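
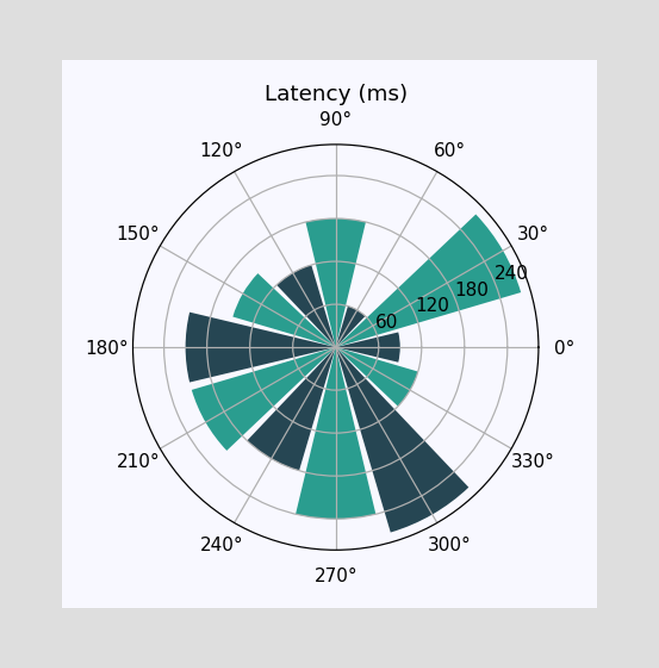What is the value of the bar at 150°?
The bar at 150° reaches 150ms on the radial axis.

150ms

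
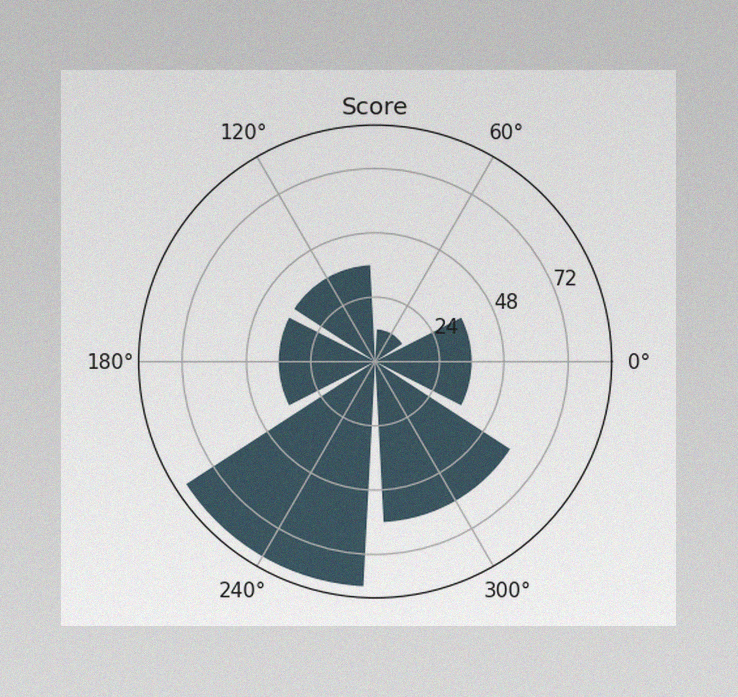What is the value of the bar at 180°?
The image has some photo noise and uneven lighting. The bar at 180° reaches 36 on the radial axis.

36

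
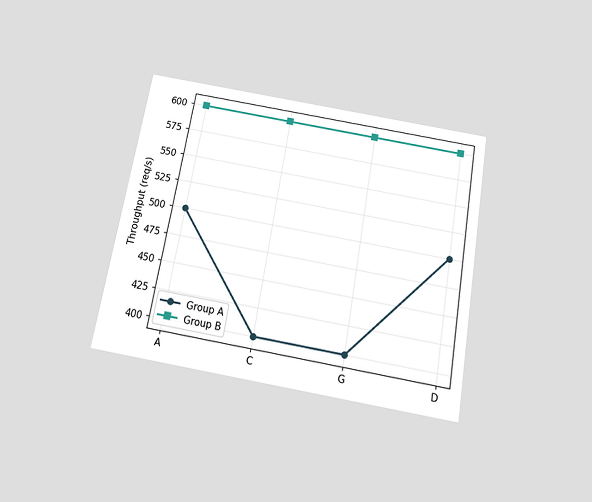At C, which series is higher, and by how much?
The chart is tilted about 10° clockwise and viewed slightly from below. At C, Group B sits above the other line by 200req/s.

Group B, by 200req/s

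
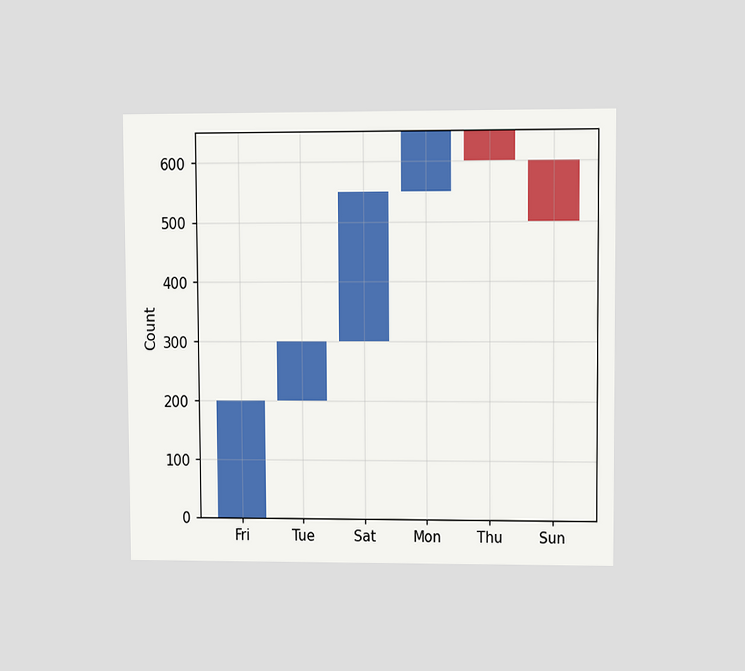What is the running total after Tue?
The chart is viewed at a slight angle. After Tue the running total reaches 300.

300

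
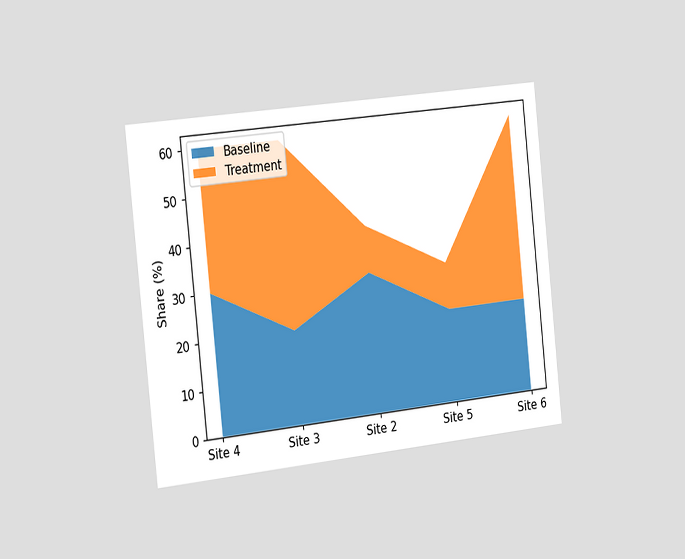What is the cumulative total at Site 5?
The chart is tilted about 6° counter-clockwise and viewed slightly from the left. The stacked total at Site 5 reaches 30%.

30%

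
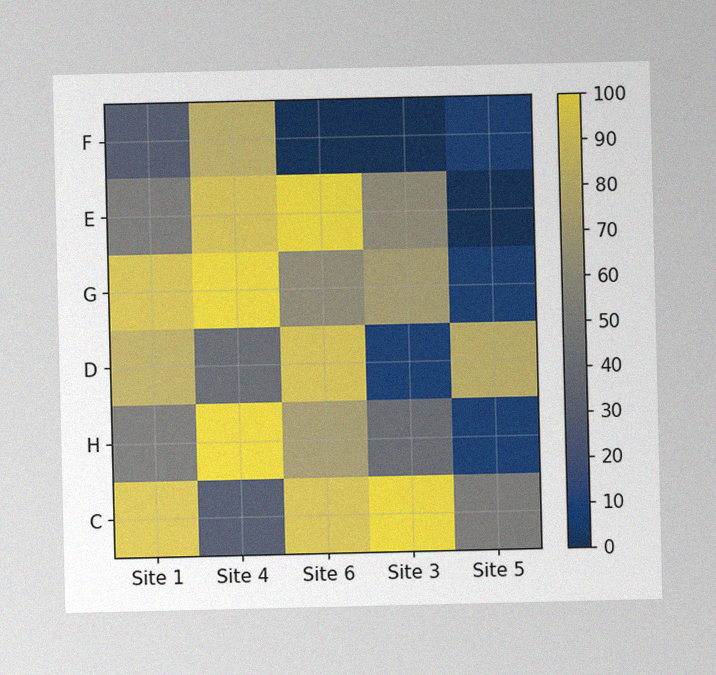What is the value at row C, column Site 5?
The image has some photo noise and uneven lighting. Matching cell (C, Site 5) against the colorbar gives 50.

50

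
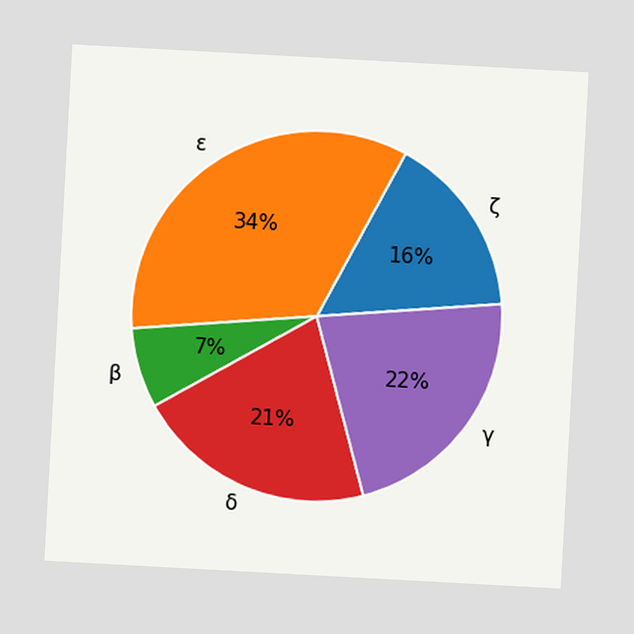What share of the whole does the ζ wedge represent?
The chart is tilted about 3° clockwise. The ζ slice takes up 16% of the pie.

16%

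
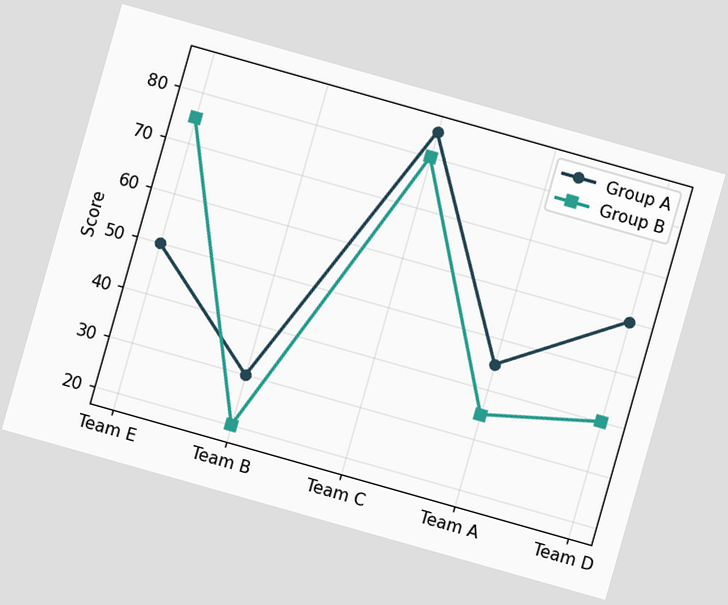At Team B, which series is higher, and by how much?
The chart is tilted about 16° clockwise. At Team B, Group A sits above the other line by 10.

Group A, by 10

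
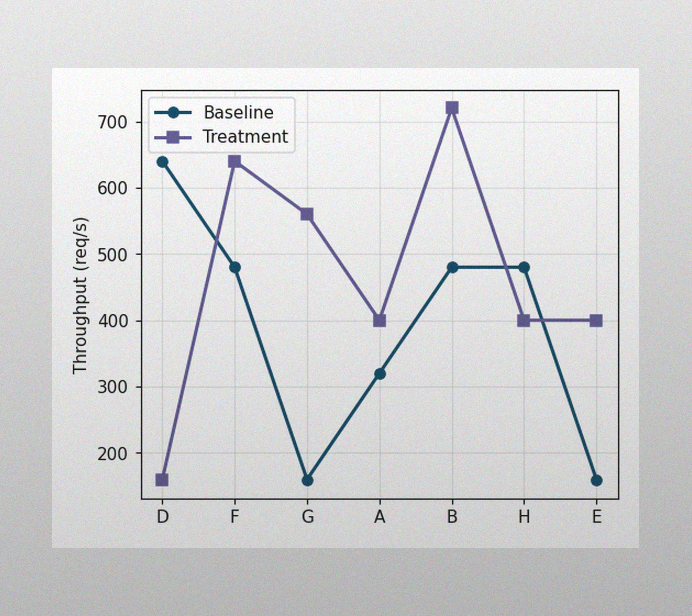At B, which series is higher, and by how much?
The image has some photo noise and uneven lighting. At B, Treatment sits above the other line by 240req/s.

Treatment, by 240req/s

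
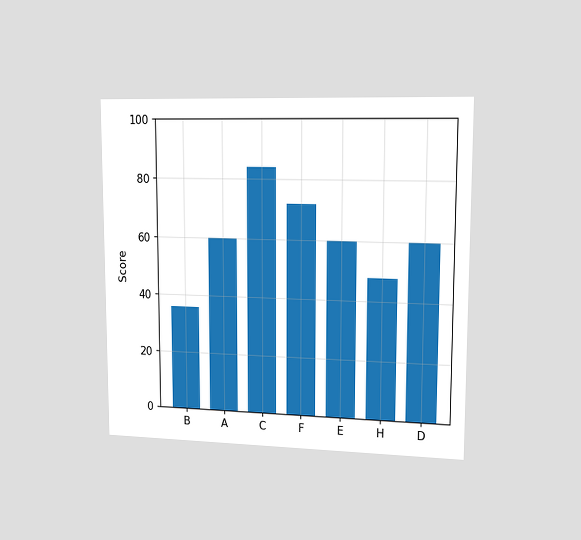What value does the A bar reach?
The chart is viewed slightly from the right. Reading along the chart's y-axis, the A bar reaches 60.

60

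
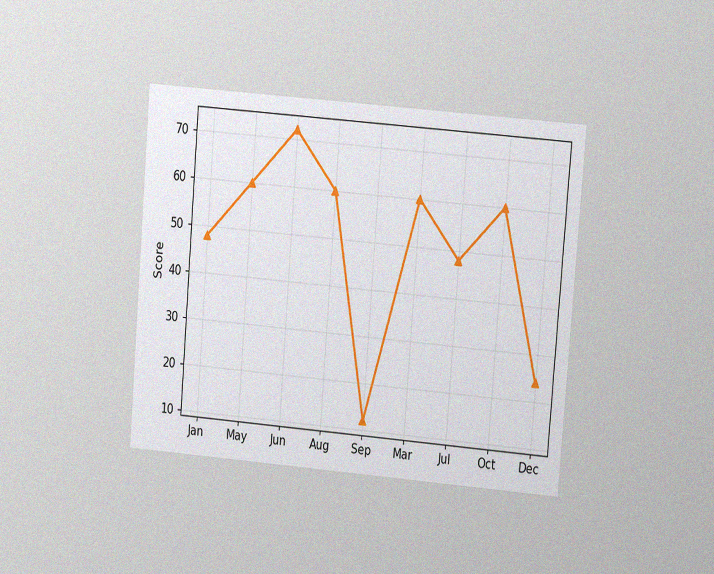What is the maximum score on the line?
The chart is tilted about 5° clockwise and viewed at a slight angle, with some photo noise. The highest point is at Jun, and reading across to the y-axis gives 72.

72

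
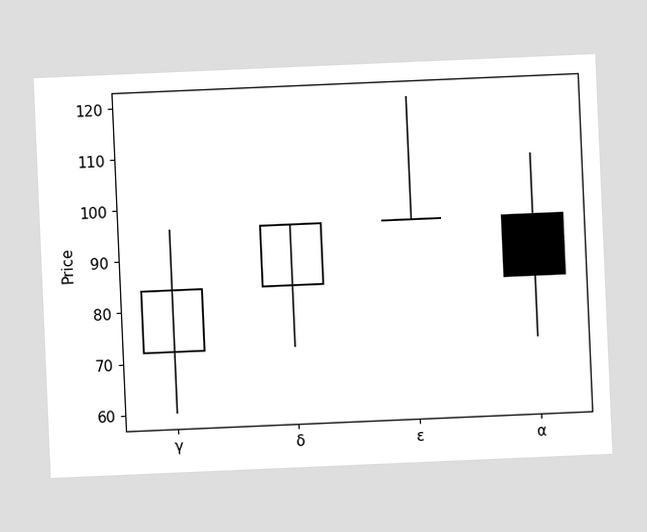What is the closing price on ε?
96

The chart is tilted about 2° counter-clockwise. The ε candle closes at 96.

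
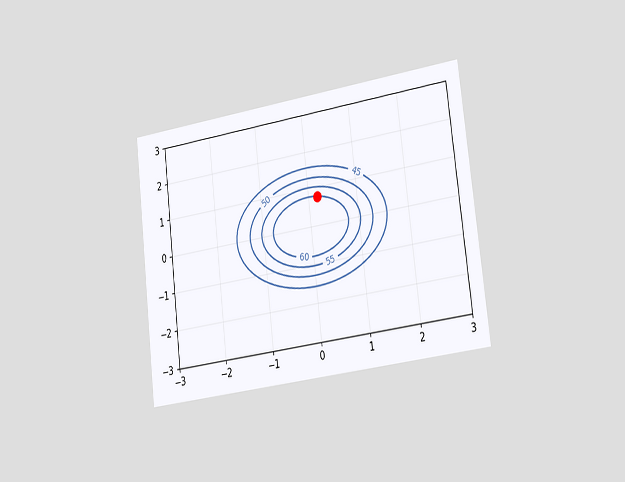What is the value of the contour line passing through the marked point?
The chart is tilted about 7° counter-clockwise and viewed slightly from the right. The marked point sits on the contour labelled 60.

60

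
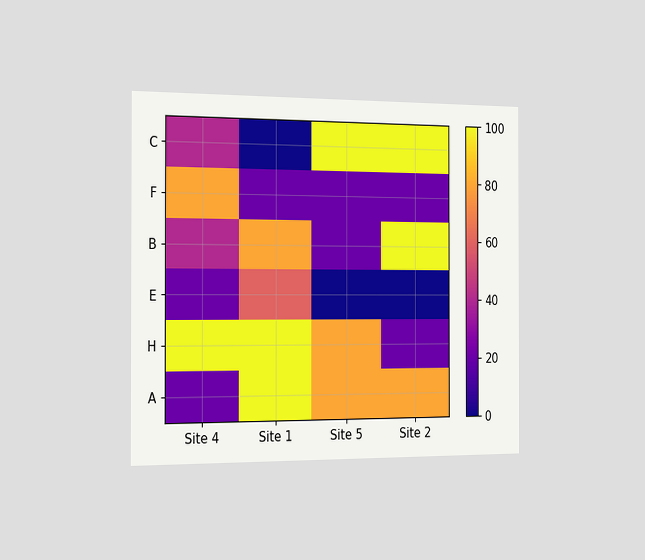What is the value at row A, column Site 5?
The chart is viewed slightly from the left. Matching cell (A, Site 5) against the colorbar gives 80.

80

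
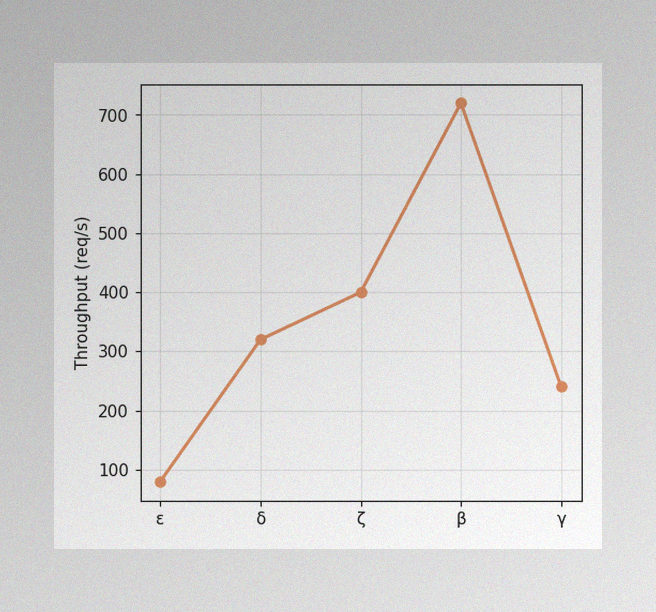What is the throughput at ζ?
400req/s

The image has some photo noise and uneven lighting. At ζ, the line is at 400req/s.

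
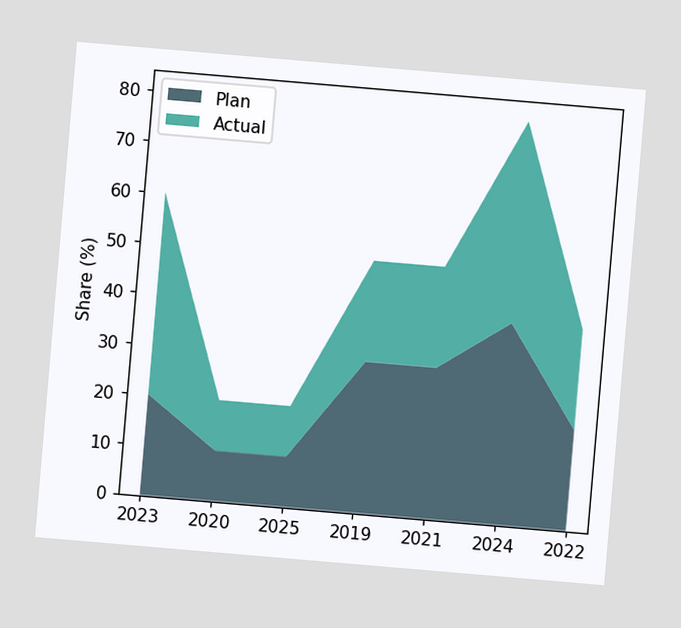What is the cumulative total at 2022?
The chart is tilted about 5° clockwise. The stacked total at 2022 reaches 40%.

40%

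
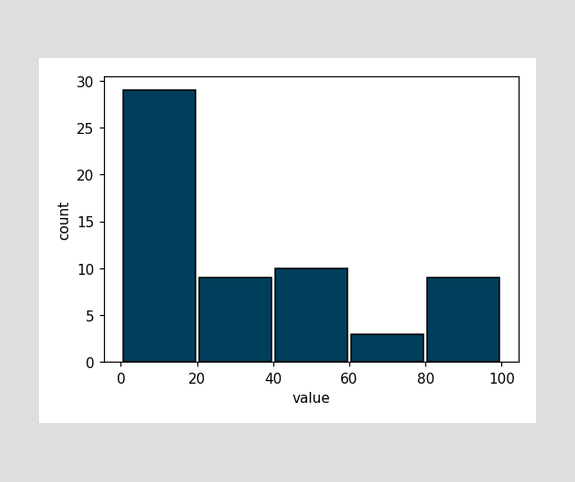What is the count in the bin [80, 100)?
The [80, 100) bin has height 9.

9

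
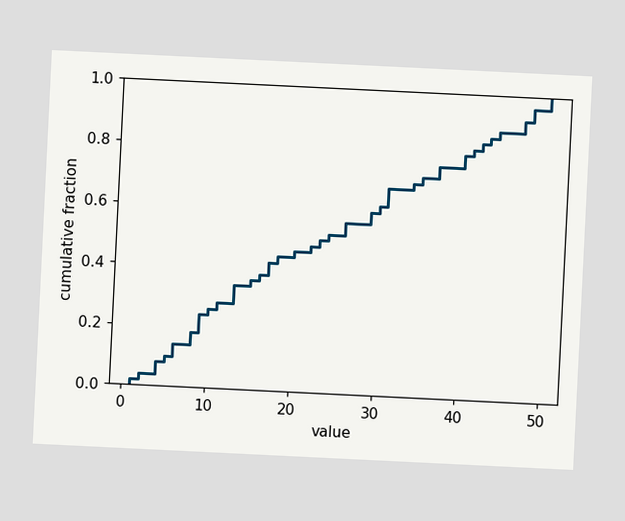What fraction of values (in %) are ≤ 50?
100%

The chart is tilted about 3° clockwise. At x=50 the ECDF step is at 100%.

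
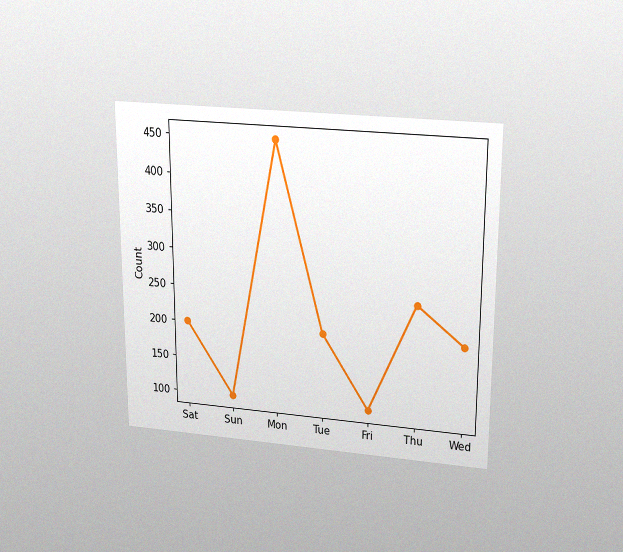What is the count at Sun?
100

The chart is viewed slightly from above, with some photo noise. At Sun, the line is at 100.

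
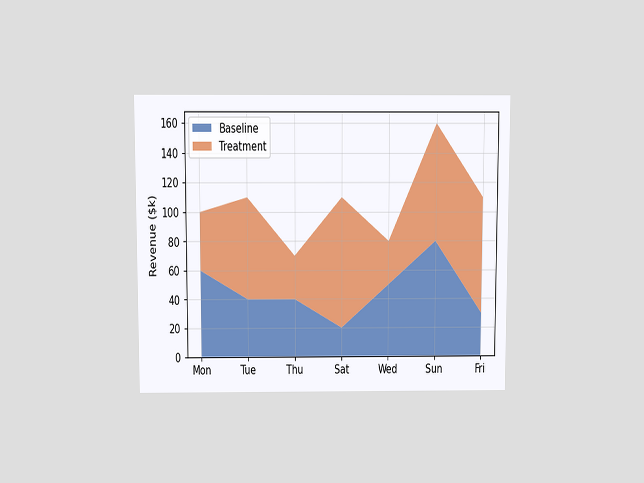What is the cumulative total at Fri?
$110k

The chart is viewed slightly from above. The stacked total at Fri reaches $110k.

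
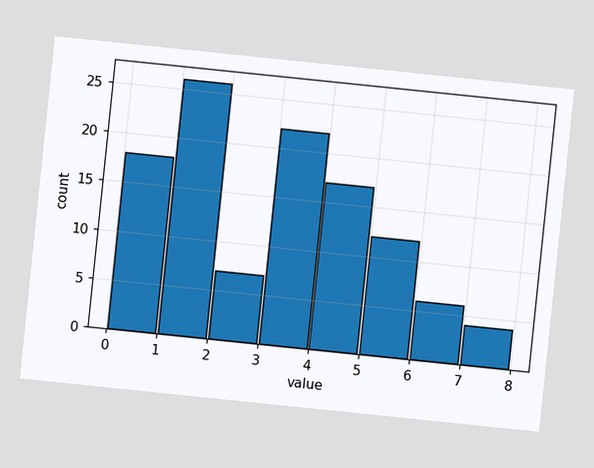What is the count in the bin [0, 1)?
18

The chart is tilted about 6° clockwise. The [0, 1) bin has height 18.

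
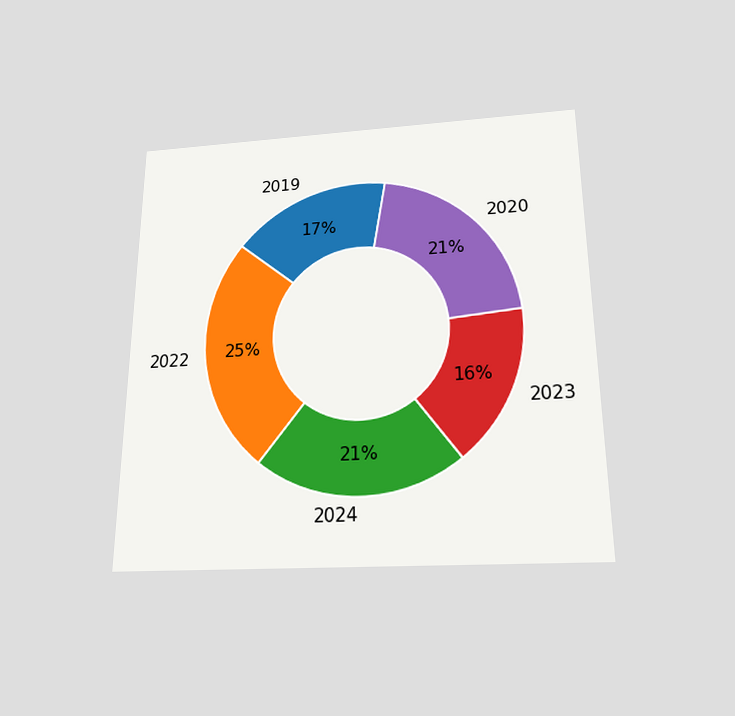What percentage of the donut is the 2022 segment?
The chart is viewed slightly from below. The 2022 segment takes up 25% of the ring.

25%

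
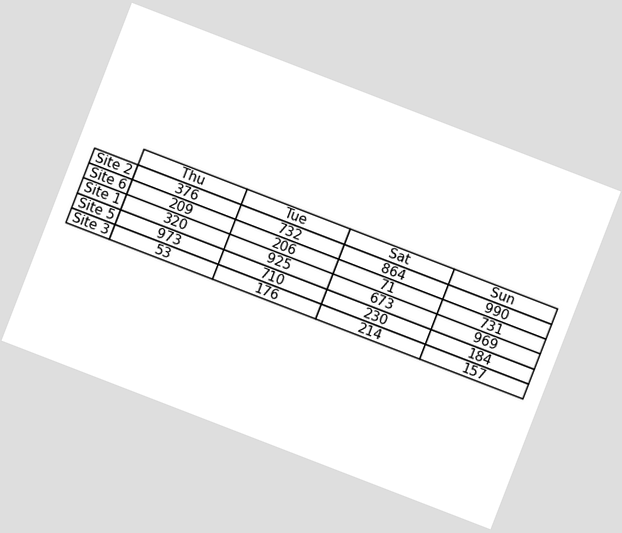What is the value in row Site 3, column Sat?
The chart is tilted about 21° clockwise. The (Site 3, Sat) cell reads 214.

214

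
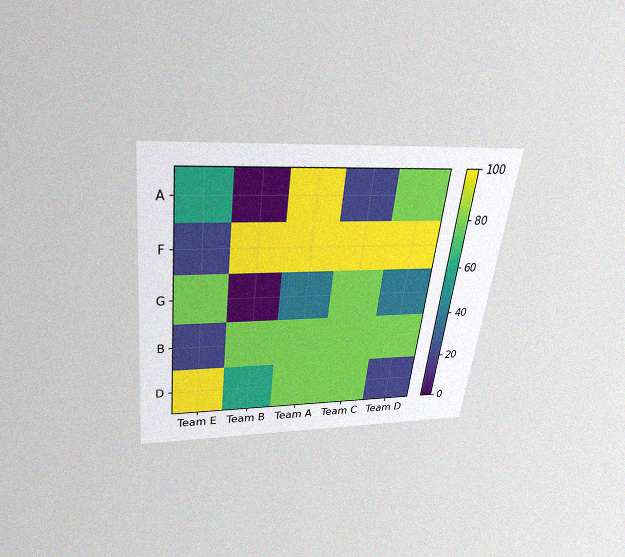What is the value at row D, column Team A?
The chart is tilted about 7° clockwise and viewed slightly from above, with some photo noise. Matching cell (D, Team A) against the colorbar gives 80.

80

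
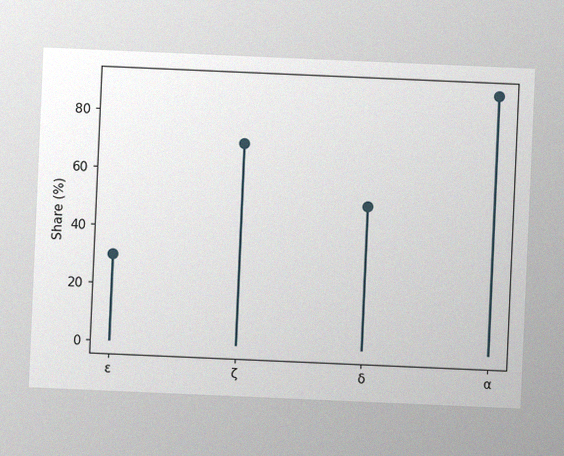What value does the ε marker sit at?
The chart is tilted about 2° clockwise, with some photo noise. The ε marker sits at 30%.

30%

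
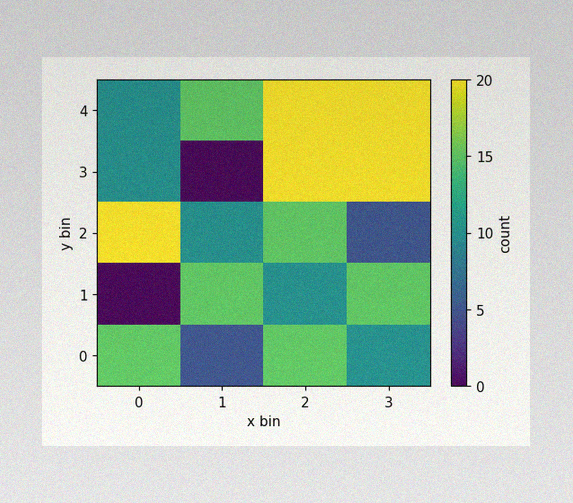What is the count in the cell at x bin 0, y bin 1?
0

The image has some photo noise and uneven lighting. Matching the cell (0, 1) against the colorbar gives 0.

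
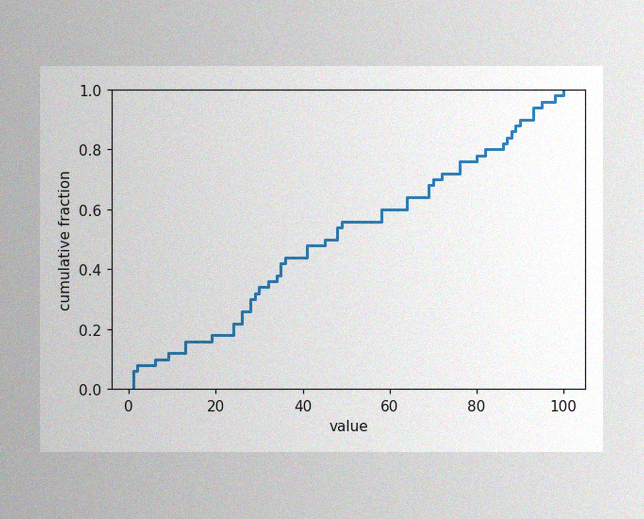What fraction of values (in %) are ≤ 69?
68%

The image has some photo noise and uneven lighting. At x=69 the ECDF step is at 68%.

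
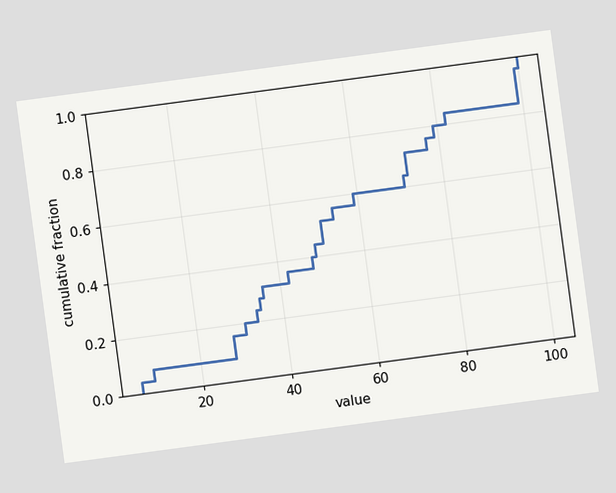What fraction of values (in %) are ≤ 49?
The chart is tilted about 8° counter-clockwise. At x=49 the ECDF step is at 44%.

44%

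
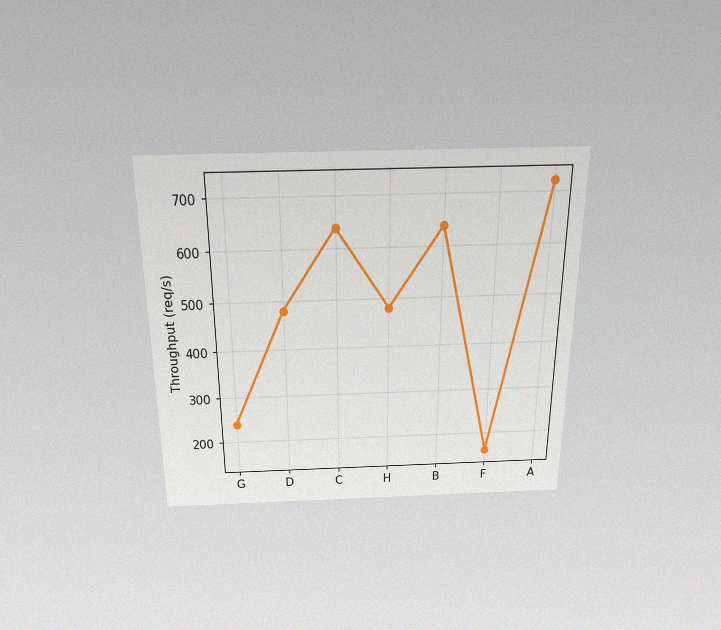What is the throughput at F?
160req/s

The chart is viewed slightly from above, with some photo noise. At F, the line is at 160req/s.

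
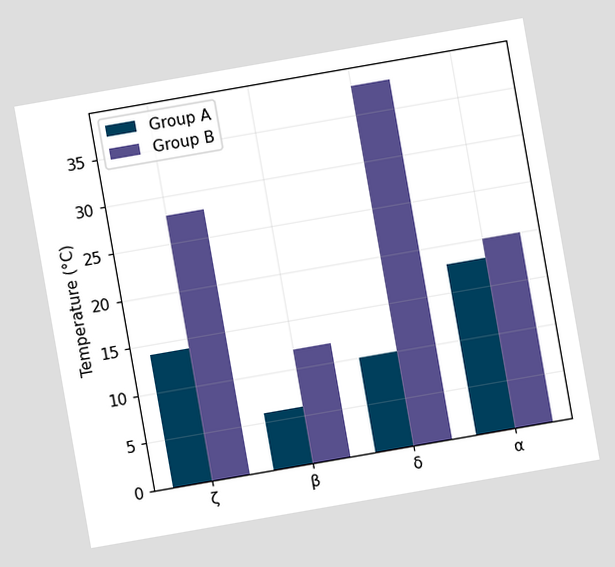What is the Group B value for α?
The chart is tilted about 10° counter-clockwise. The Group B bar at α reaches 20°C on the y-axis.

20°C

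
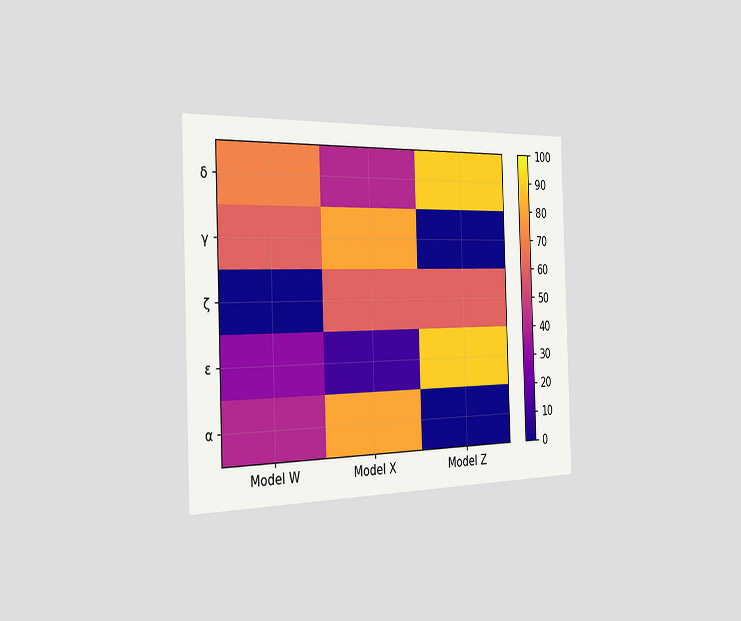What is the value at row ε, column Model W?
30

The chart is viewed slightly from the left. Matching cell (ε, Model W) against the colorbar gives 30.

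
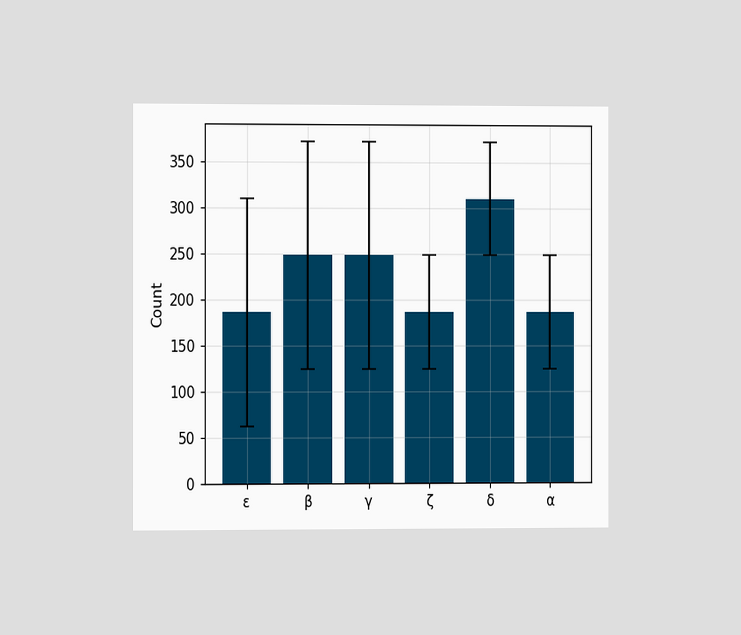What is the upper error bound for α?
248

The chart is viewed at a slight angle. The α bar's upper whisker reaches 248.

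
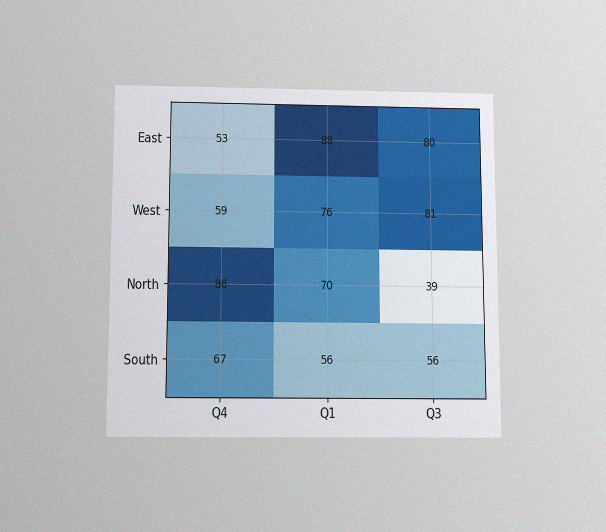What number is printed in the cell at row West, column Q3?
81

The chart is viewed slightly from below, with some photo noise. The (West, Q3) cell reads 81.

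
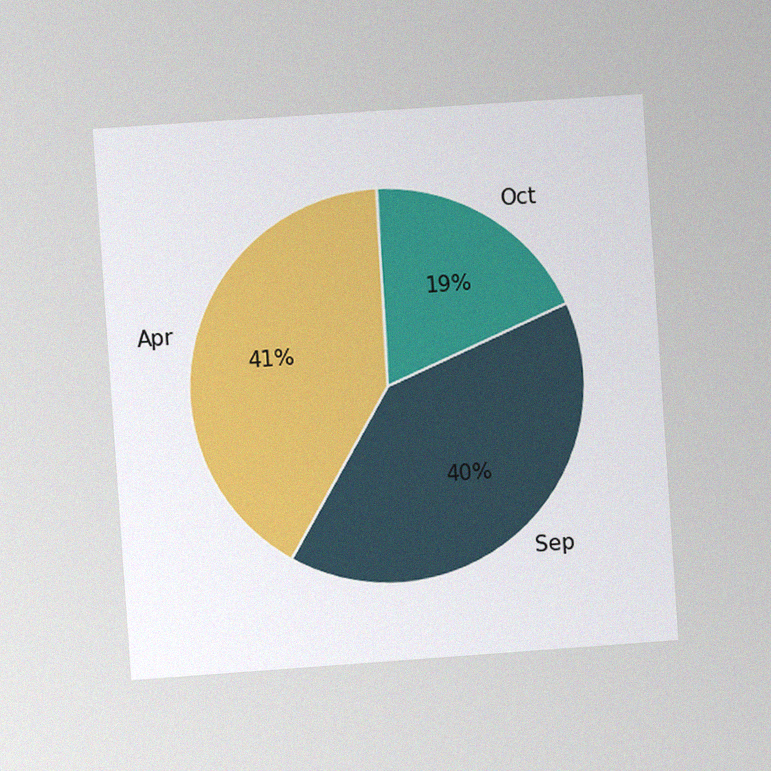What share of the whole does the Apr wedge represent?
41%

The chart is tilted about 4° counter-clockwise and viewed at a slight angle, with some photo noise. The Apr slice takes up 41% of the pie.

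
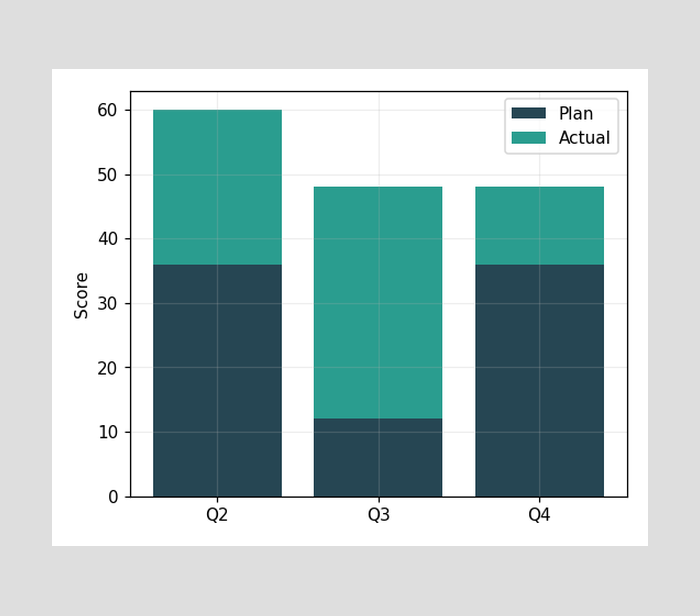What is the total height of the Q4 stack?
48

The Q4 stack's top reaches 48 on the y-axis.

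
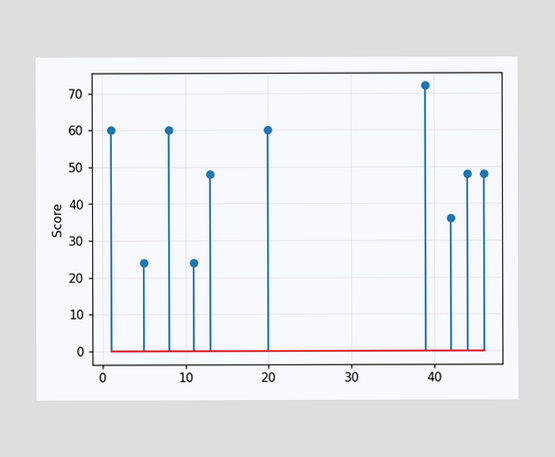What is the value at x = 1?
60

The stem at x=1 reaches 60.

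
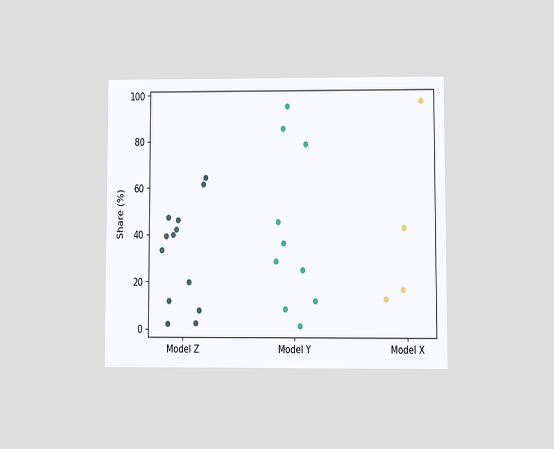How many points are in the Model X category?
The chart is viewed at a slight angle. Counting the markers in the Model X column gives 4.

4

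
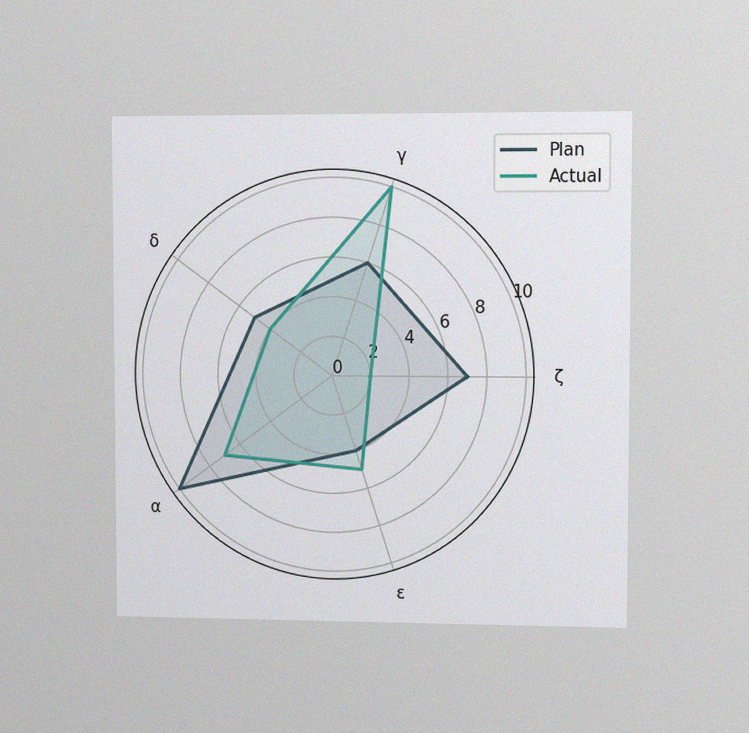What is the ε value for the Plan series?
4

The chart is viewed at a slight angle, with some photo noise. On the ε axis, Plan reaches 4.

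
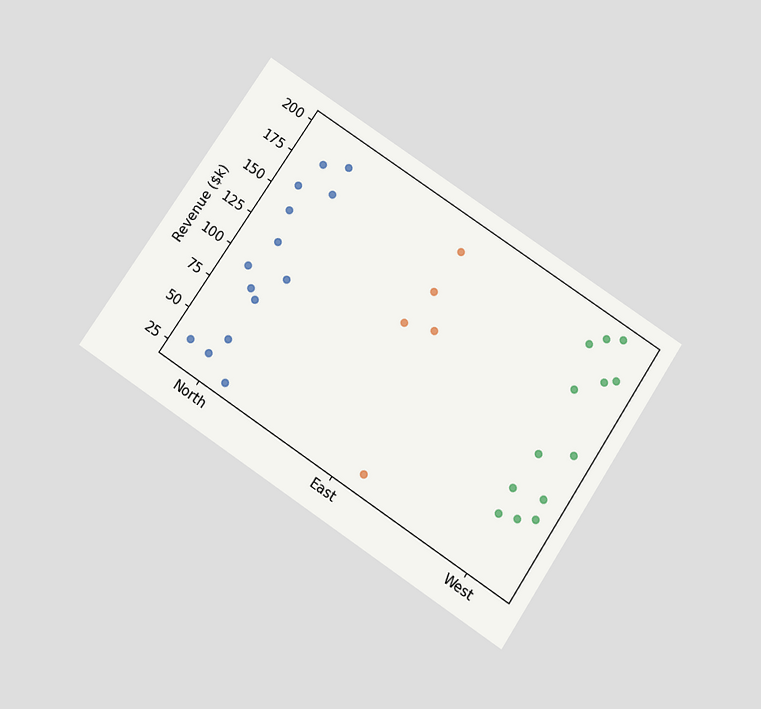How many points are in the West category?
13

The chart is tilted about 34° clockwise and viewed slightly from below. Counting the markers in the West column gives 13.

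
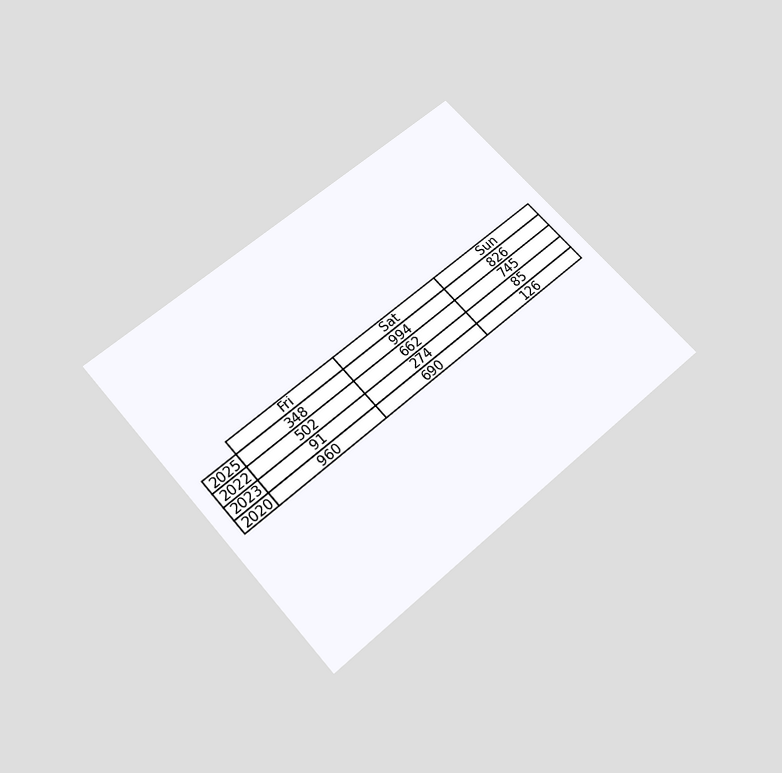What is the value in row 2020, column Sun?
126

The chart is tilted about 41° counter-clockwise and viewed slightly from below. The (2020, Sun) cell reads 126.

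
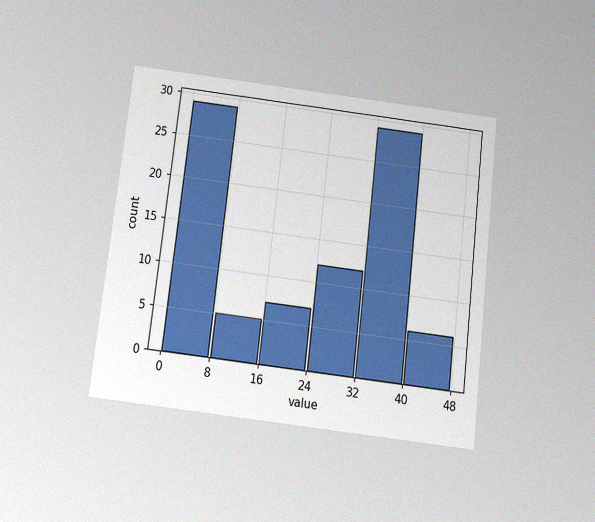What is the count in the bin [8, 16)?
The chart is tilted about 7° clockwise and viewed slightly from below, with some photo noise. The [8, 16) bin has height 5.

5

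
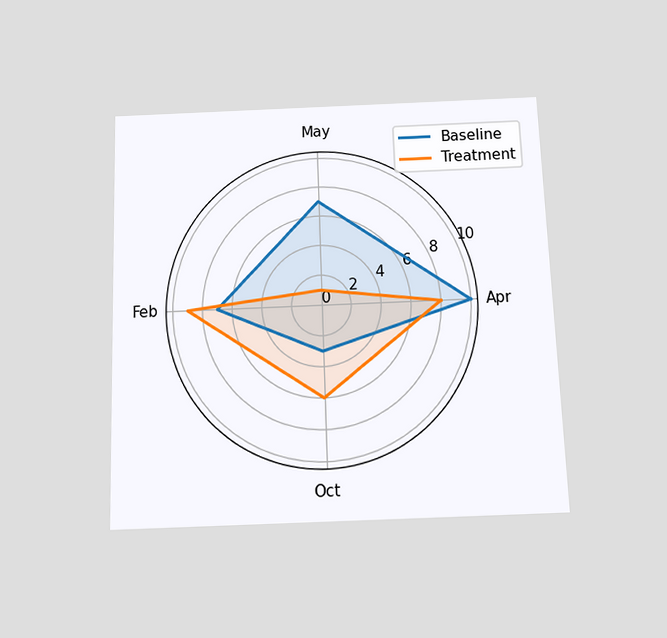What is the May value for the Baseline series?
7

The chart is viewed slightly from below. On the May axis, Baseline reaches 7.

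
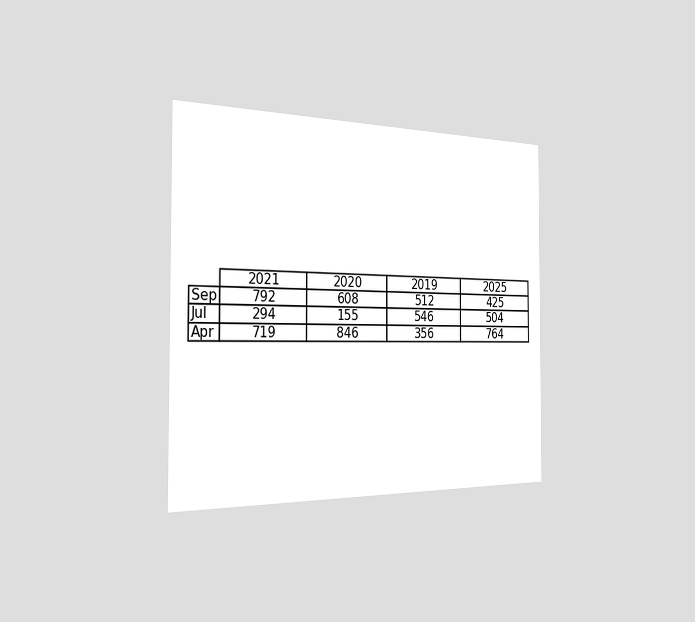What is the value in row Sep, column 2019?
The chart is viewed slightly from the left. The (Sep, 2019) cell reads 512.

512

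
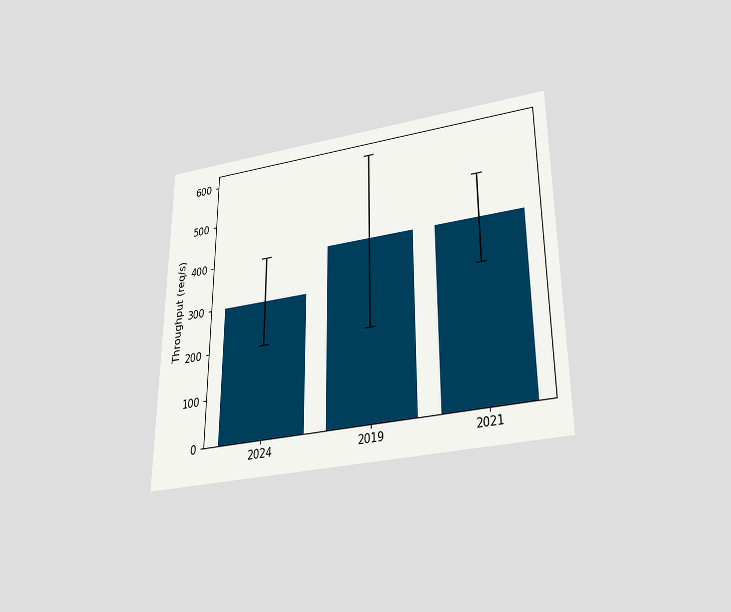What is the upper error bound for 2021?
500req/s

The chart is viewed slightly from below. The 2021 bar's upper whisker reaches 500req/s.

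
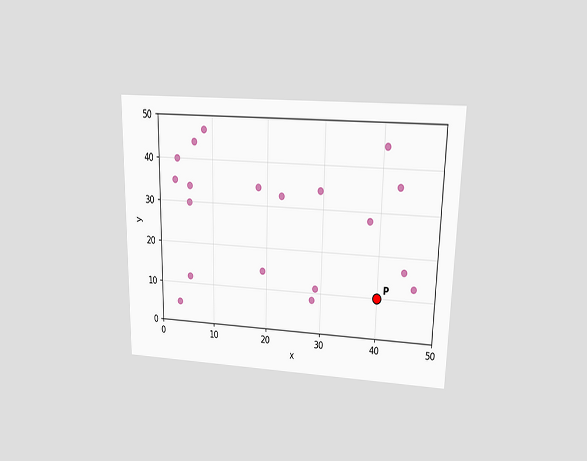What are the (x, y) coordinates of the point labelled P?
The chart is viewed at a slight angle. Following the gridlines from P to each axis, P sits at (40, 10).

(40, 10)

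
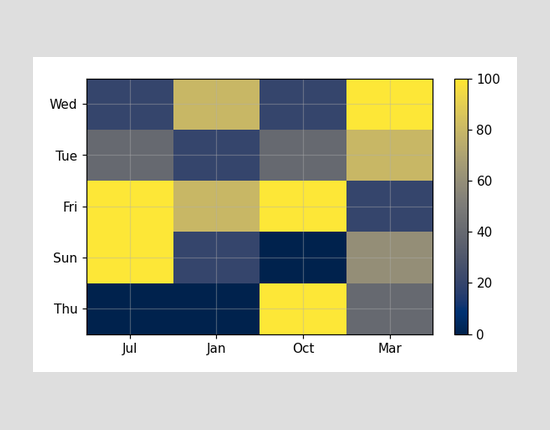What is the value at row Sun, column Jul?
100

Matching cell (Sun, Jul) against the colorbar gives 100.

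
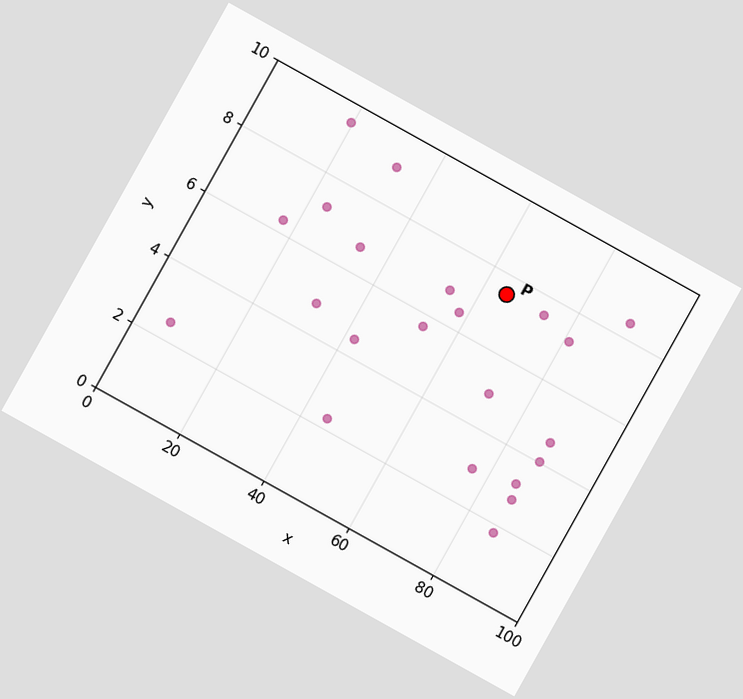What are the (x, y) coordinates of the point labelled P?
(65, 7.5)

The chart is tilted about 29° clockwise. Following the gridlines from P to each axis, P sits at (65, 7.5).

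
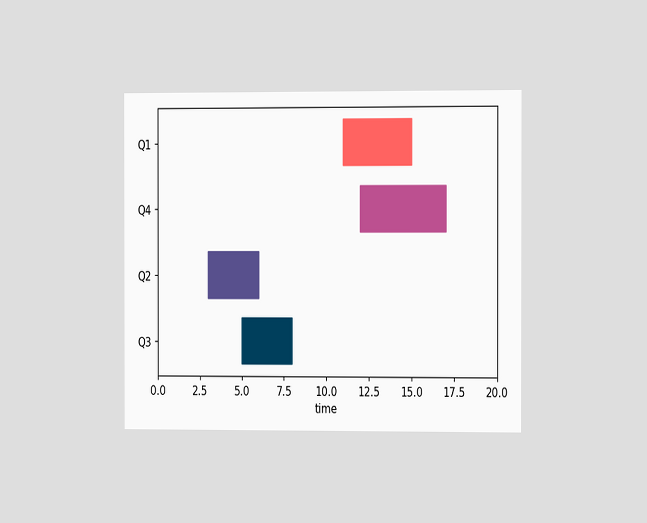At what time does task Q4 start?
12

The chart is viewed at a slight angle. The Q4 bar begins at t=12.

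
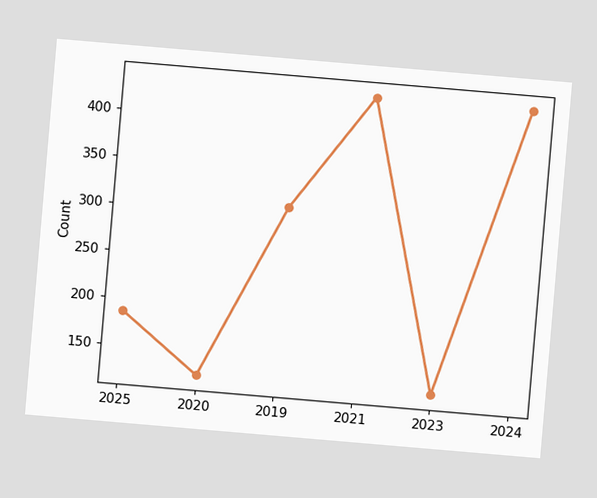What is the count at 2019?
310

The chart is tilted about 5° clockwise. At 2019, the line is at 310.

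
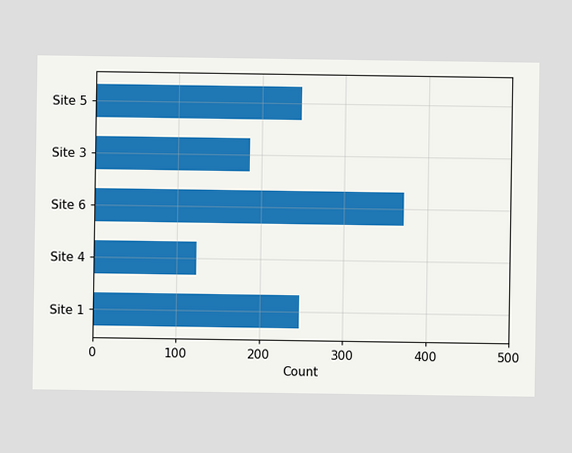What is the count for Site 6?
372

Reading along the chart's x-axis, the Site 6 bar reaches 372.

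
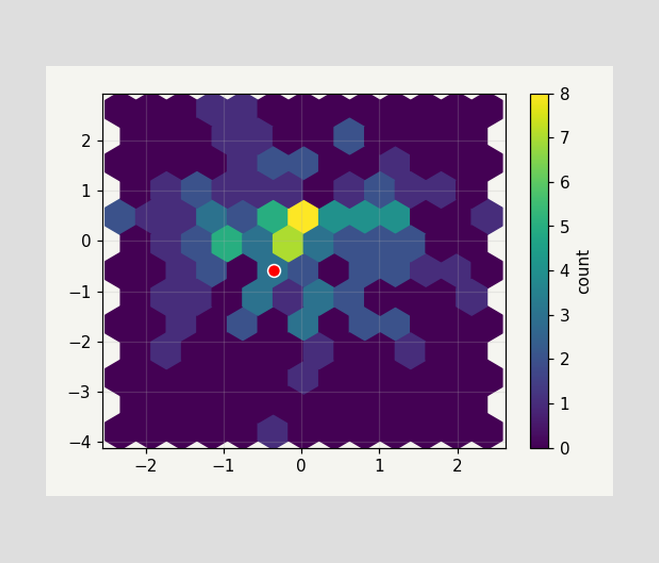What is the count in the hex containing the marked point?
3

The marked hex reads 3 on the colorbar.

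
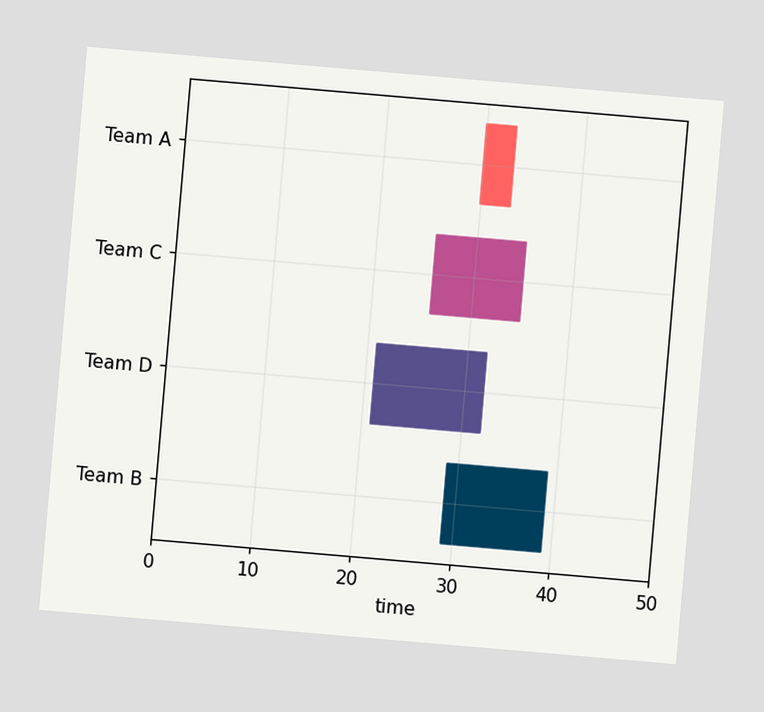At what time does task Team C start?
26

The chart is tilted about 5° clockwise. The Team C bar begins at t=26.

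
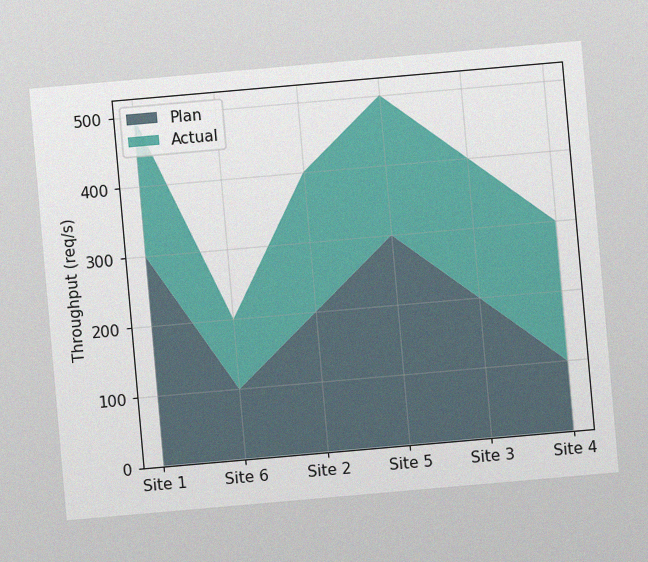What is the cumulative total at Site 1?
500req/s

The chart is tilted about 5° counter-clockwise, with some photo noise. The stacked total at Site 1 reaches 500req/s.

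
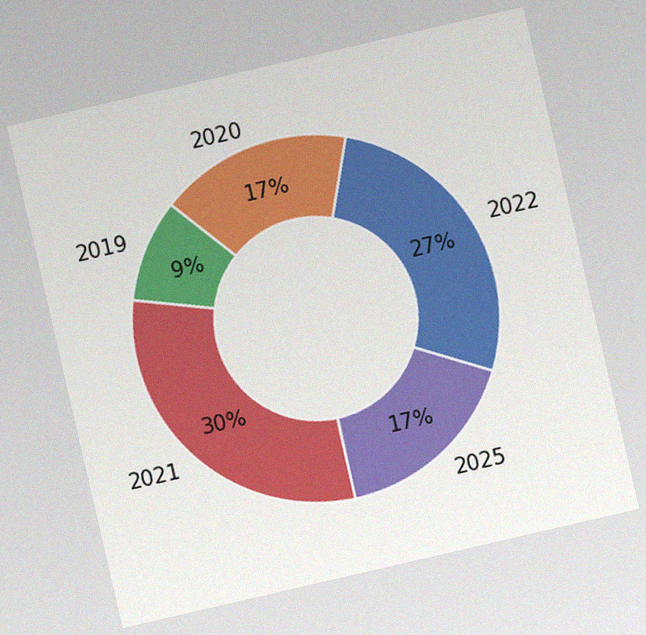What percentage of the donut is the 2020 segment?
17%

The chart is tilted about 13° counter-clockwise, with some photo noise. The 2020 segment takes up 17% of the ring.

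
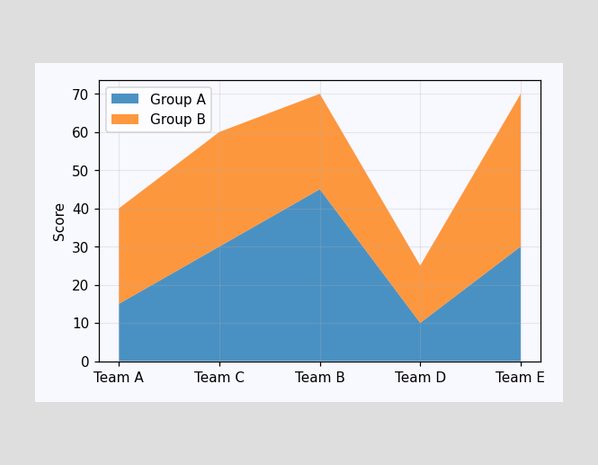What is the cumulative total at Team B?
The stacked total at Team B reaches 70.

70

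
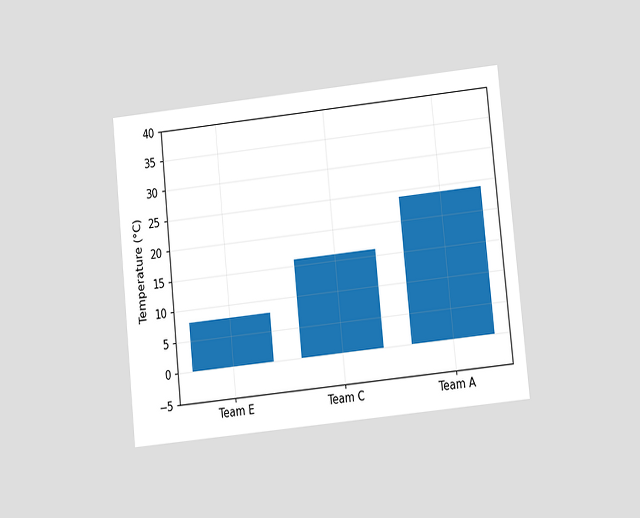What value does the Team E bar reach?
The chart is tilted about 6° counter-clockwise and viewed at a slight angle. Reading along the chart's y-axis, the Team E bar reaches 8°C.

8°C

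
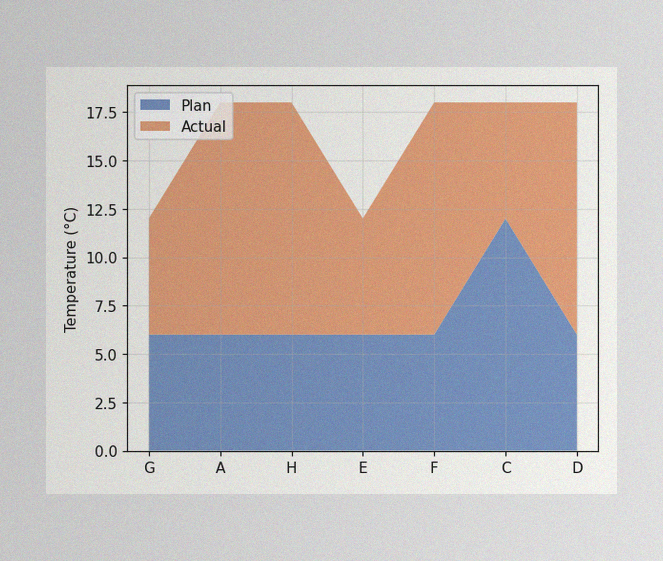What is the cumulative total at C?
18°C

The image has some photo noise and uneven lighting. The stacked total at C reaches 18°C.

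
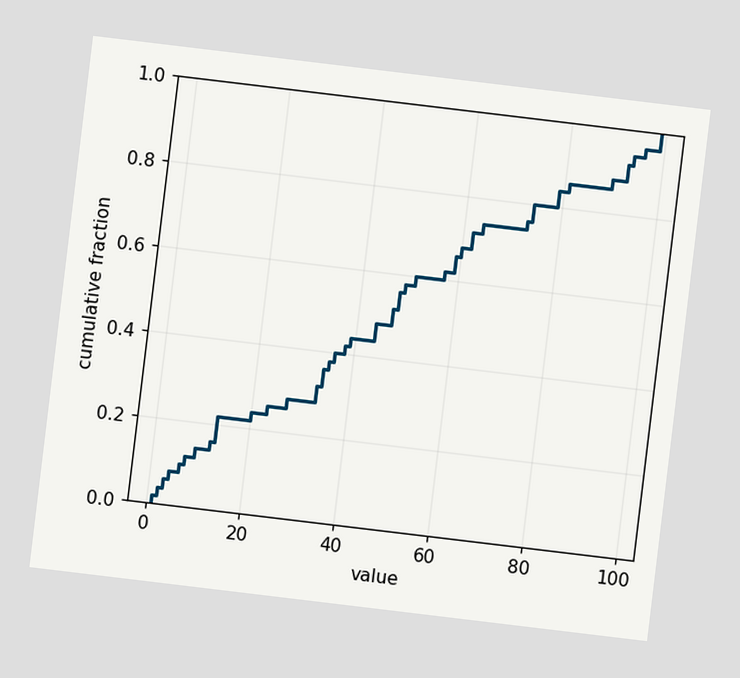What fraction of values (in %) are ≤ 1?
The chart is tilted about 7° clockwise. At x=1 the ECDF step is at 2%.

2%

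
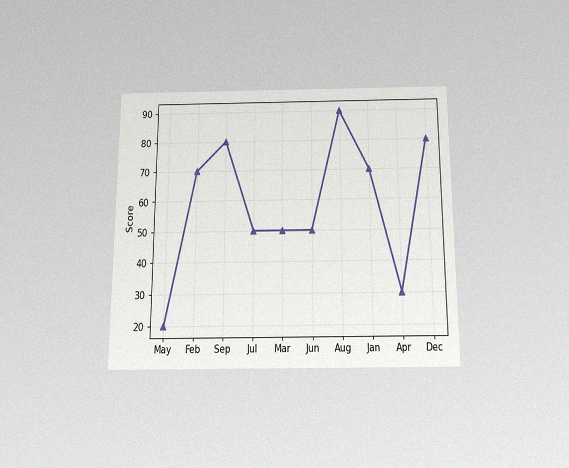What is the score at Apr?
The chart is viewed slightly from below, with some photo noise. At Apr, the line is at 30.

30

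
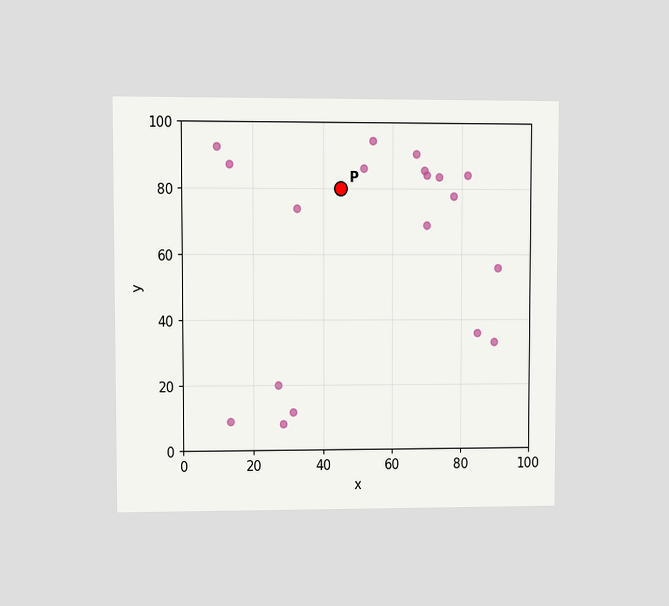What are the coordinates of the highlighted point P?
The chart is viewed at a slight angle. Following the gridlines from P to each axis, P sits at (45, 80).

(45, 80)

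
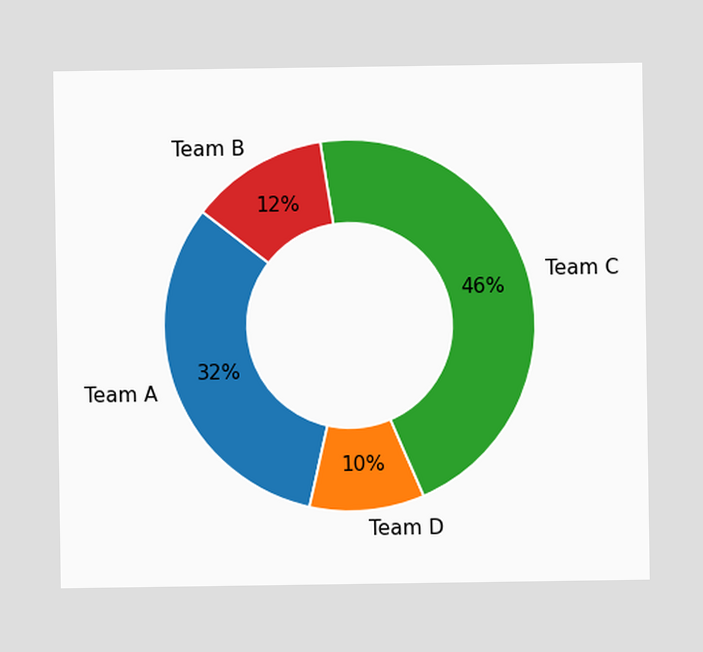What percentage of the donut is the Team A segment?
32%

The Team A segment takes up 32% of the ring.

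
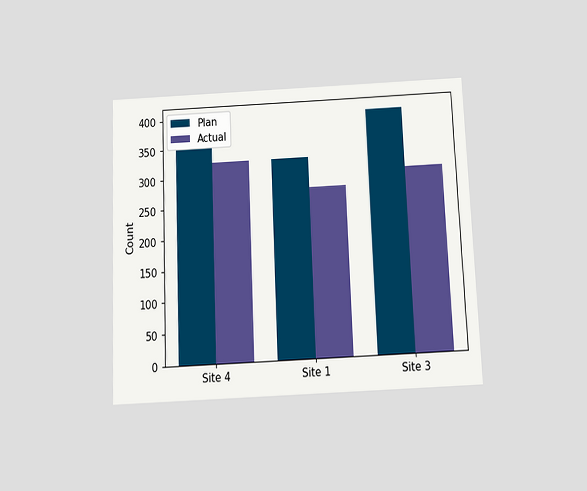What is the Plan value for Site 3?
400

The chart is tilted about 2° counter-clockwise and viewed slightly from below. The Plan bar at Site 3 reaches 400 on the y-axis.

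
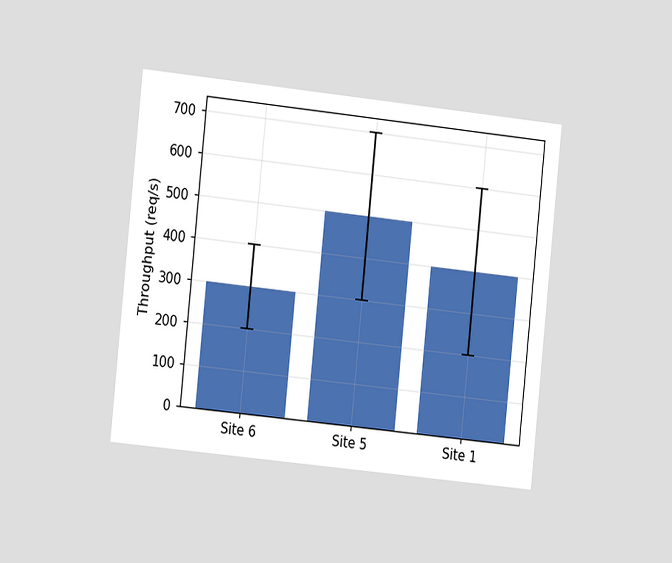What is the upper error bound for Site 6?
400req/s

The chart is tilted about 6° clockwise and viewed slightly from the left. The Site 6 bar's upper whisker reaches 400req/s.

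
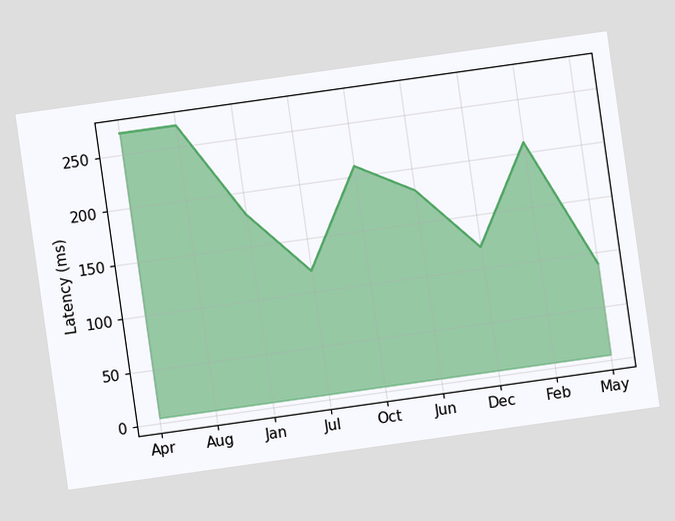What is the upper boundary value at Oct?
210ms

The chart is tilted about 8° counter-clockwise. At Oct the upper boundary is at 210ms.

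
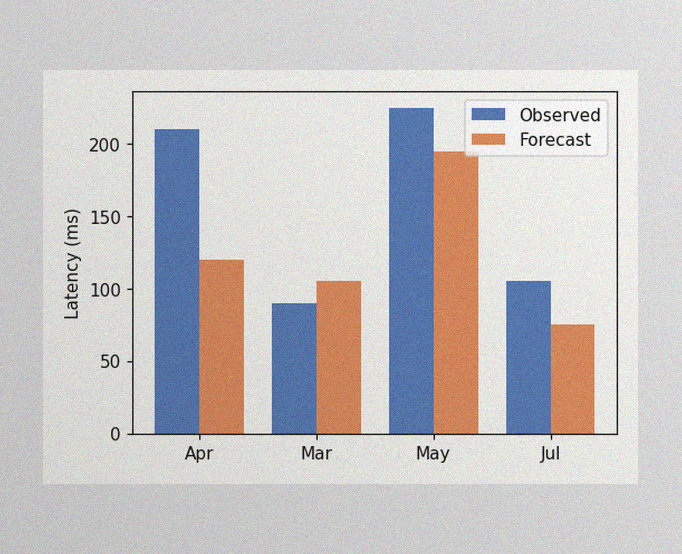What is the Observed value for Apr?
The image has some photo noise and uneven lighting. The Observed bar at Apr reaches 210ms on the y-axis.

210ms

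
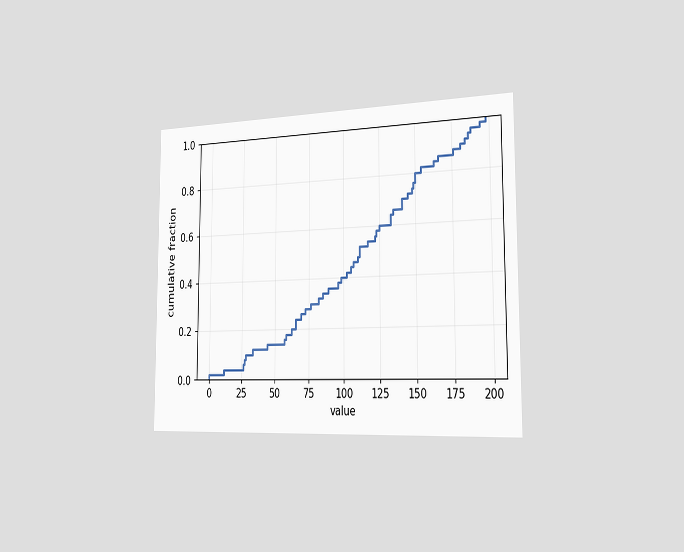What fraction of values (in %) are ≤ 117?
The chart is viewed slightly from the right. At x=117 the ECDF step is at 54%.

54%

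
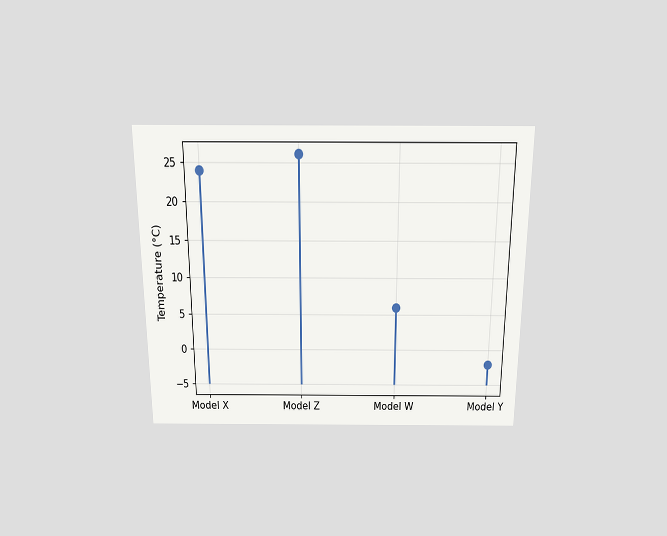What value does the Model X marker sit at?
The chart is viewed slightly from above. The Model X marker sits at 24°C.

24°C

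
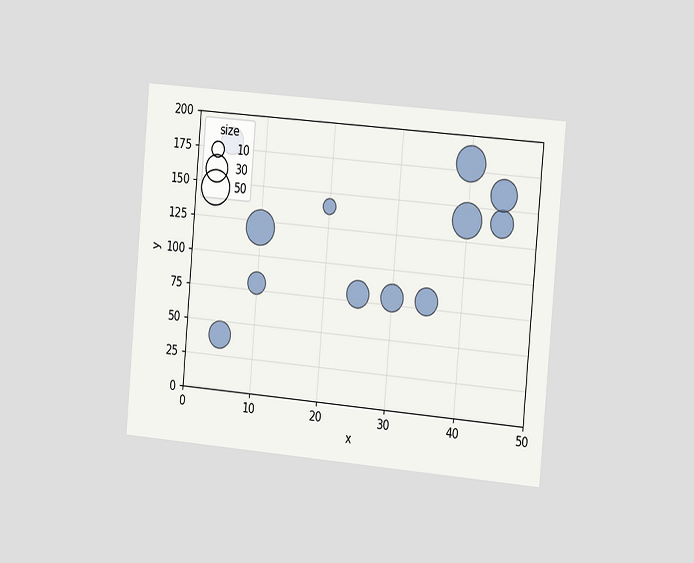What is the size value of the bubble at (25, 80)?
30

The chart is tilted about 5° clockwise and viewed slightly from the right. Matching the bubble at (25, 80) against the size legend gives 30.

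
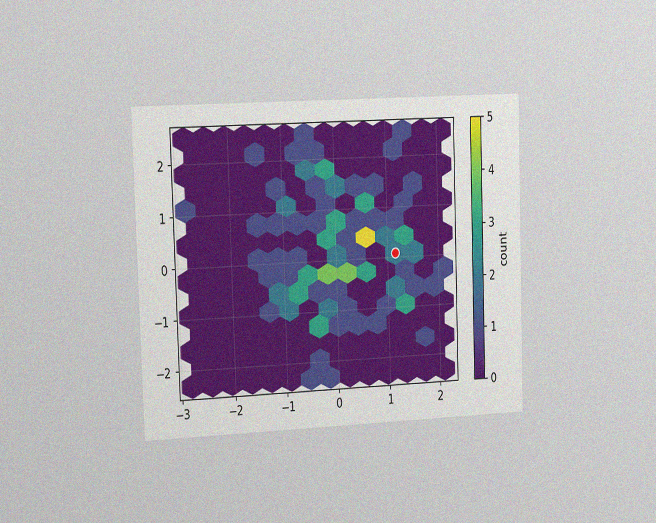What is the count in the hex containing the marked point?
The chart is viewed slightly from the left, with some photo noise. The marked hex reads 2 on the colorbar.

2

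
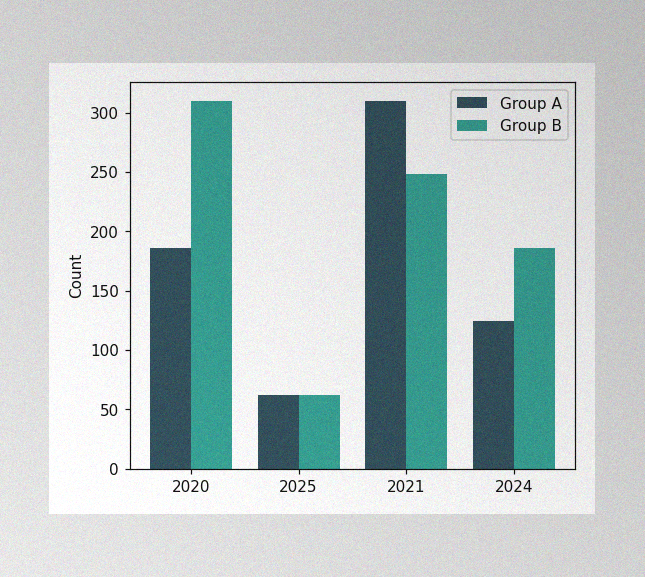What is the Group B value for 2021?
248

The image has some photo noise and uneven lighting. The Group B bar at 2021 reaches 248 on the y-axis.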